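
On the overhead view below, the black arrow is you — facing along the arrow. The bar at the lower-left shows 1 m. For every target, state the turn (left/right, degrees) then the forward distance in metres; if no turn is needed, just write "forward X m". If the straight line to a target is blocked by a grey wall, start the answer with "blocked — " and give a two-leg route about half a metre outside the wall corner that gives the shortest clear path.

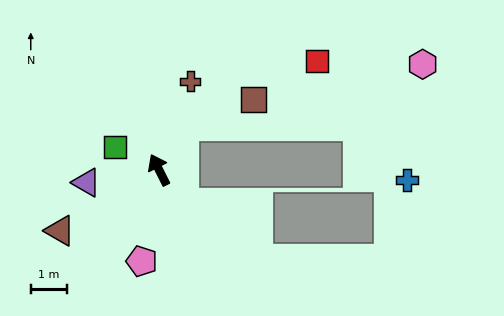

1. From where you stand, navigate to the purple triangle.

turn left 73°, forward 2.0 m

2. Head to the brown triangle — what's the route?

turn left 95°, forward 3.2 m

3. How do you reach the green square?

turn left 36°, forward 1.4 m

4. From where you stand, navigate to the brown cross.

turn right 46°, forward 2.6 m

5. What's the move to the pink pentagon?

turn left 143°, forward 2.6 m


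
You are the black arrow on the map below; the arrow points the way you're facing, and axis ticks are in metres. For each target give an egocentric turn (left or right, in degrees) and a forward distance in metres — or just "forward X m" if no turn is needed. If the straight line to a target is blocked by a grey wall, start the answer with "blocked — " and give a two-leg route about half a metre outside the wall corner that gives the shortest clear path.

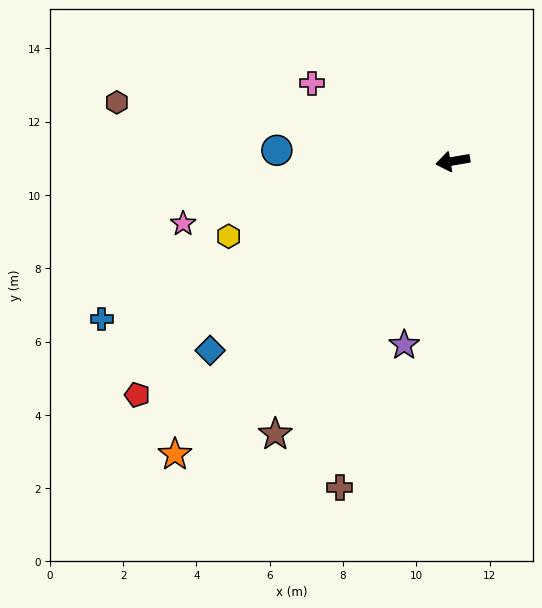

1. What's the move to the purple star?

turn left 66°, forward 5.2 m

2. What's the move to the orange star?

turn left 37°, forward 11.0 m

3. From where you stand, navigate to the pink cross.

turn right 39°, forward 4.4 m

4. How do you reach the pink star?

turn left 3°, forward 7.6 m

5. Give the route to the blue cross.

turn left 15°, forward 10.5 m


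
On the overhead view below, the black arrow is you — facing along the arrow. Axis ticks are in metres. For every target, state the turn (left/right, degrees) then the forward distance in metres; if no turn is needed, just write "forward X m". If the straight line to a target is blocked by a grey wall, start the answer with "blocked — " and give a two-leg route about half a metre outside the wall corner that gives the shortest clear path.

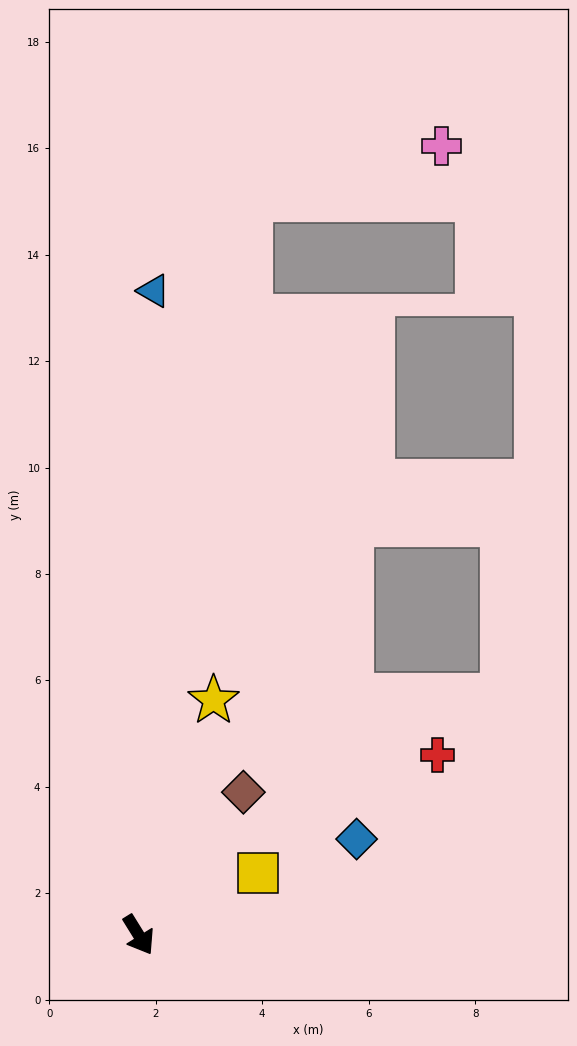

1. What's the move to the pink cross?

blocked — turn left 140°, forward 14.0 m, then turn right 66°, forward 3.7 m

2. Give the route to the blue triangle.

turn left 147°, forward 12.1 m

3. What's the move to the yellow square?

turn left 86°, forward 2.5 m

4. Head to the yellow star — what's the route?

turn left 131°, forward 4.6 m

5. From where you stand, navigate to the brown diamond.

turn left 112°, forward 3.3 m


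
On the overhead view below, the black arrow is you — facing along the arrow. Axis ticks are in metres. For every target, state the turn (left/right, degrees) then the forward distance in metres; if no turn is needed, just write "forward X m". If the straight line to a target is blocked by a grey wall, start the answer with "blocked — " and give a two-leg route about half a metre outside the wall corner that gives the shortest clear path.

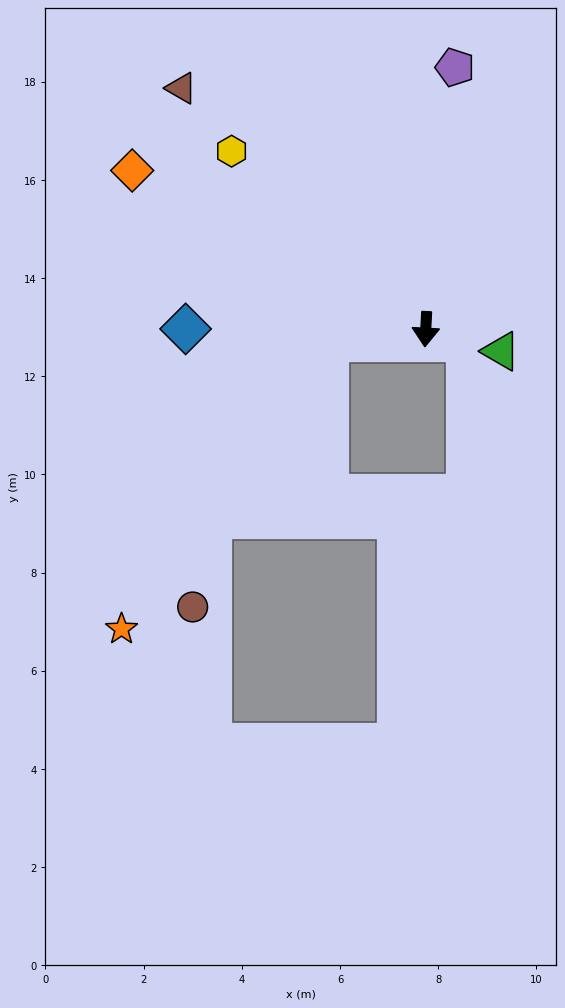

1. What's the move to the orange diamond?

turn right 115°, forward 6.8 m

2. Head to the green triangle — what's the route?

turn left 77°, forward 1.6 m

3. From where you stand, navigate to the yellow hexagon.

turn right 130°, forward 5.4 m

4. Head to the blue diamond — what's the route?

turn right 87°, forward 4.9 m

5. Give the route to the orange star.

blocked — turn right 81°, forward 2.0 m, then turn left 48°, forward 7.2 m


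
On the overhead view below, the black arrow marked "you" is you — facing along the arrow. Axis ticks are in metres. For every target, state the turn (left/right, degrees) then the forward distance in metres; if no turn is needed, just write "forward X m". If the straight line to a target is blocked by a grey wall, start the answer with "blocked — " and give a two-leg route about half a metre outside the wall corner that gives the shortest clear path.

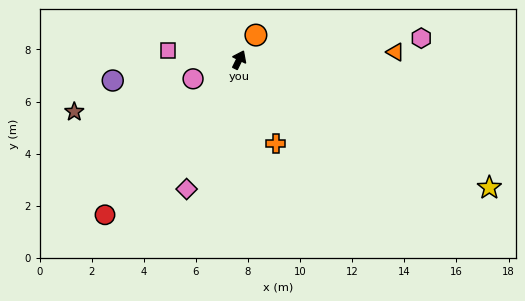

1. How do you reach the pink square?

turn left 109°, forward 2.8 m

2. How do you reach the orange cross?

turn right 130°, forward 3.5 m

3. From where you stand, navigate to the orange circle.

turn right 8°, forward 1.1 m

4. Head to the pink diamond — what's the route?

turn right 176°, forward 5.4 m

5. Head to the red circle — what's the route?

turn left 165°, forward 7.9 m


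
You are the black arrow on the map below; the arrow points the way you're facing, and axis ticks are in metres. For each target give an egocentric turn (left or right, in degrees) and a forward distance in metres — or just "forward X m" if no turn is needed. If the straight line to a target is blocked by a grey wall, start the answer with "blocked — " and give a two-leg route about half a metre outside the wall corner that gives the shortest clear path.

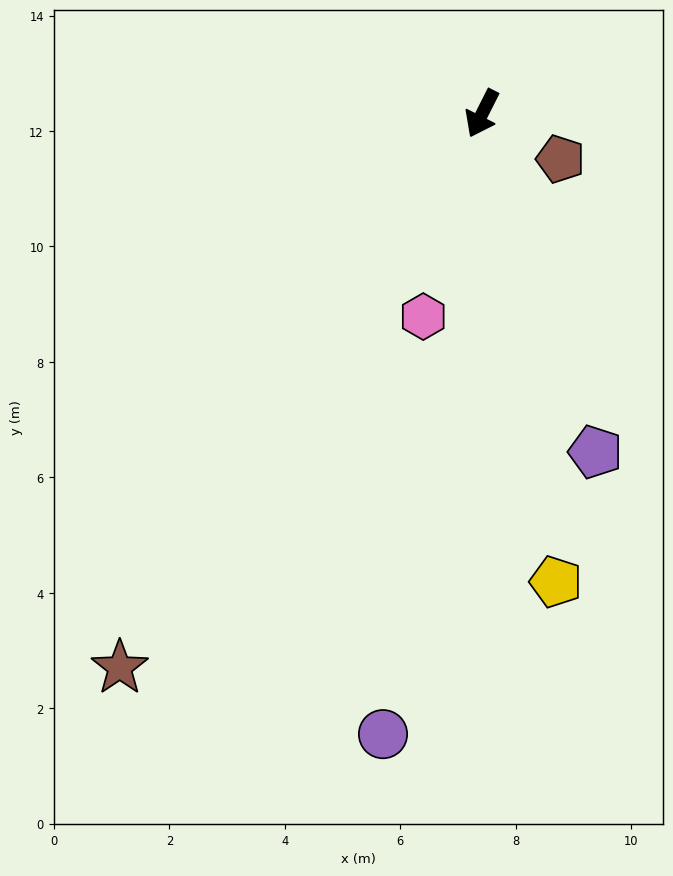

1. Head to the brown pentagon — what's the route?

turn left 87°, forward 1.6 m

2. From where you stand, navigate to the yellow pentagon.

turn left 36°, forward 8.2 m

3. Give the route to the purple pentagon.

turn left 45°, forward 6.2 m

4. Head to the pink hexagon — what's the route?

turn left 11°, forward 3.7 m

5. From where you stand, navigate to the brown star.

turn right 6°, forward 11.5 m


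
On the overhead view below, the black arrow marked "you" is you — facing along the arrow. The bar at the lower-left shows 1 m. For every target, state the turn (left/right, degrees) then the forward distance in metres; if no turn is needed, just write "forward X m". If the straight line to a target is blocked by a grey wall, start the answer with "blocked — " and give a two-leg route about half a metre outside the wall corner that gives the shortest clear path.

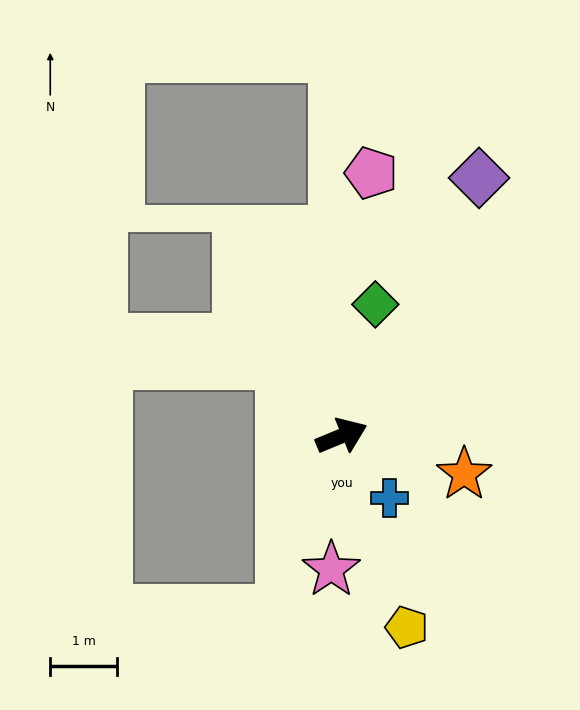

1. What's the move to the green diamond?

turn left 53°, forward 2.0 m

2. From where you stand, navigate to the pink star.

turn right 117°, forward 2.0 m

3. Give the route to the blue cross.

turn right 75°, forward 1.2 m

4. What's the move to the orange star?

turn right 40°, forward 1.9 m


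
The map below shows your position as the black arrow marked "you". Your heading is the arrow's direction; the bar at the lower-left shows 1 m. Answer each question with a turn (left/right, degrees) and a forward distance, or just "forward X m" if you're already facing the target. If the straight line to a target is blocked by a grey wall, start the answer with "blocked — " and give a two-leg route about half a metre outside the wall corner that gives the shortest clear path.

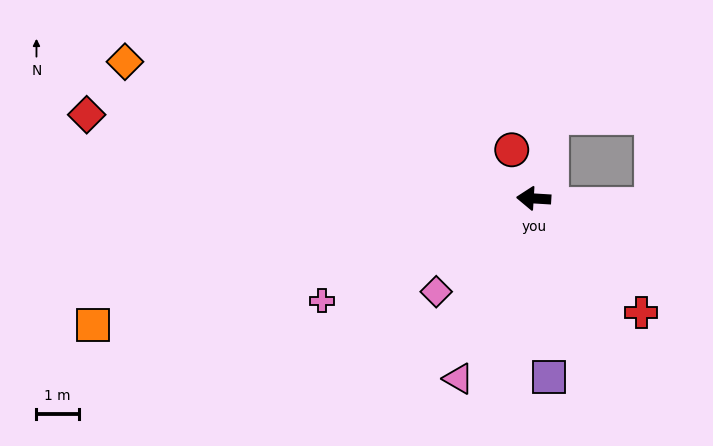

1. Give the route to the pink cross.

turn left 29°, forward 5.5 m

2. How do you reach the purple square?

turn left 98°, forward 4.2 m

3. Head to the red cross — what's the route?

turn left 137°, forward 3.7 m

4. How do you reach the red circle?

turn right 62°, forward 1.3 m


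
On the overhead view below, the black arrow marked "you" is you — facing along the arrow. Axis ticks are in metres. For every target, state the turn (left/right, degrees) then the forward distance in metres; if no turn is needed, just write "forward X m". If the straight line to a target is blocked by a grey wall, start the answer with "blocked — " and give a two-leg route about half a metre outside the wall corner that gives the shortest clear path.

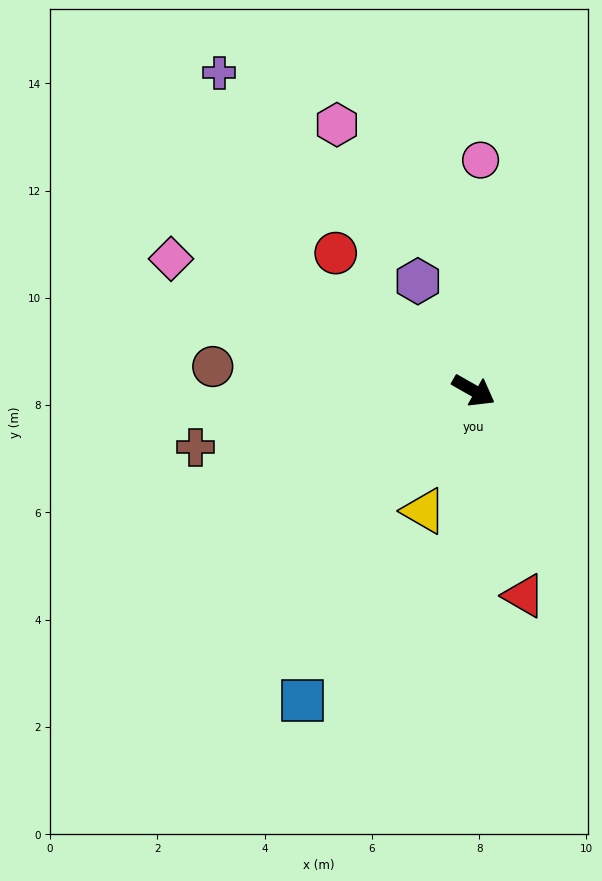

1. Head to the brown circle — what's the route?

turn right 156°, forward 4.9 m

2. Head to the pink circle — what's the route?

turn left 118°, forward 4.3 m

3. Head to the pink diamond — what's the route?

turn right 174°, forward 6.2 m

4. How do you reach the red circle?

turn left 165°, forward 3.6 m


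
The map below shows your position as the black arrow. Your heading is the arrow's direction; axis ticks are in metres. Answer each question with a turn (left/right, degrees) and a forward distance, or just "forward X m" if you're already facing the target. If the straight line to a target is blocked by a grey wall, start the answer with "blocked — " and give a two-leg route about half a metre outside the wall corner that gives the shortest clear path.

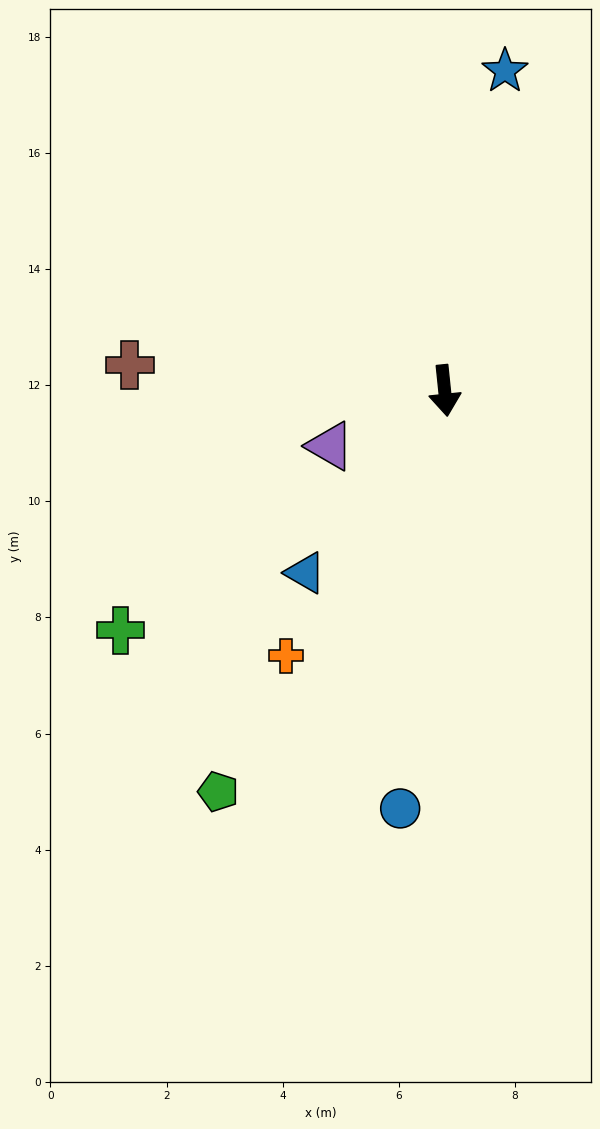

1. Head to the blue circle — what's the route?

turn right 12°, forward 7.2 m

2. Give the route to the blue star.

turn left 163°, forward 5.6 m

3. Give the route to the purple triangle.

turn right 70°, forward 2.2 m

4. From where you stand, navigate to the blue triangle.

turn right 43°, forward 3.9 m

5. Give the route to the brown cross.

turn right 100°, forward 5.4 m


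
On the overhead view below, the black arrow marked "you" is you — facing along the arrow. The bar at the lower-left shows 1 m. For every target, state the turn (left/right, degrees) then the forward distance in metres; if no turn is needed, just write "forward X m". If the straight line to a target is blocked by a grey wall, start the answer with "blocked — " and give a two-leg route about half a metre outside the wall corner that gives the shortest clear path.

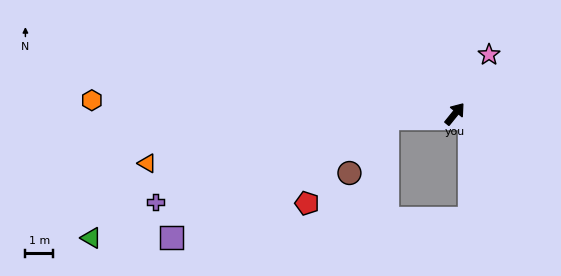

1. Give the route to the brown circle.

blocked — turn left 133°, forward 2.5 m, then turn left 51°, forward 2.4 m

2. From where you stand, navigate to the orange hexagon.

turn left 127°, forward 13.1 m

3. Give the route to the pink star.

turn left 9°, forward 2.5 m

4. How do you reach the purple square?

blocked — turn left 133°, forward 2.5 m, then turn left 25°, forward 8.9 m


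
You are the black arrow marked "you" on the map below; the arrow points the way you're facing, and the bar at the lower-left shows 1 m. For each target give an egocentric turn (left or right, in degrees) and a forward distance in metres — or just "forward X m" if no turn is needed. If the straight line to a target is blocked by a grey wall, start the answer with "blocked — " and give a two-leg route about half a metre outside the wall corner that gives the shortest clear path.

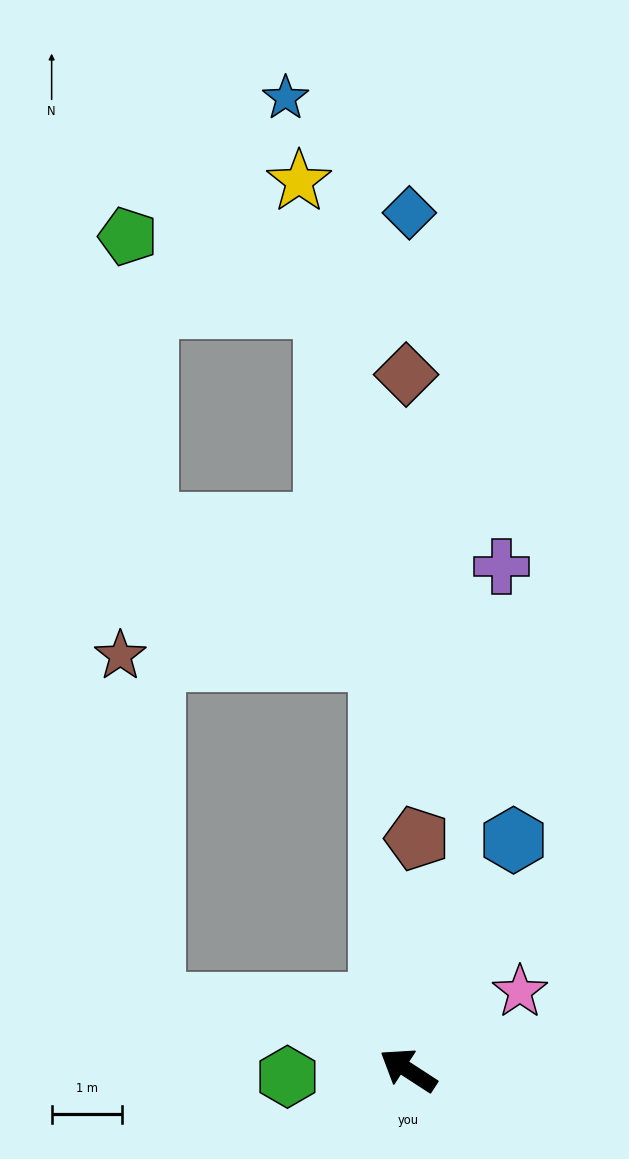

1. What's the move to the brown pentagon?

turn right 59°, forward 3.3 m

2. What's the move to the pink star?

turn right 112°, forward 1.9 m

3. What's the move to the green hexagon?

turn left 36°, forward 1.7 m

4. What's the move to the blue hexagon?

turn right 82°, forward 3.6 m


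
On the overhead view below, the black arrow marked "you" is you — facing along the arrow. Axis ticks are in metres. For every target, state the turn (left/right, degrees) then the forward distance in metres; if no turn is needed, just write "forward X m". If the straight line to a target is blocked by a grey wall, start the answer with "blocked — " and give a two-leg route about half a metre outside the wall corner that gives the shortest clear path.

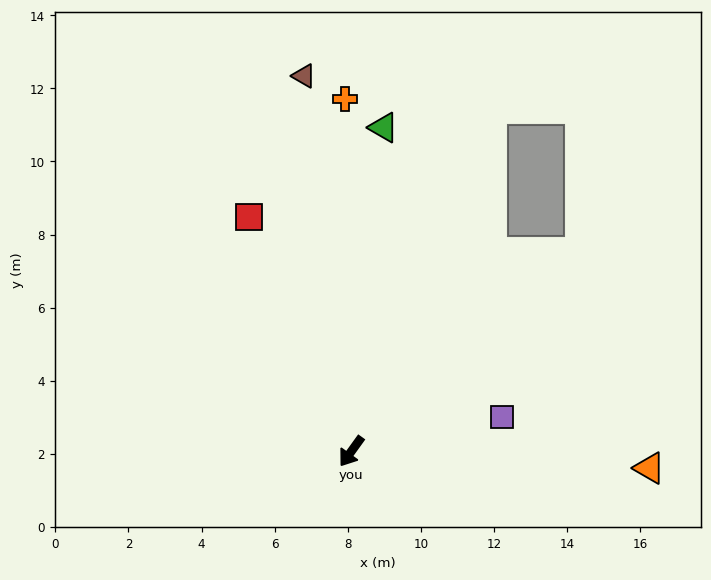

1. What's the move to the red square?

turn right 121°, forward 7.0 m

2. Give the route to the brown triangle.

turn right 137°, forward 10.4 m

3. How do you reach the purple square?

turn left 139°, forward 4.2 m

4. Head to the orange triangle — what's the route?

turn left 123°, forward 8.2 m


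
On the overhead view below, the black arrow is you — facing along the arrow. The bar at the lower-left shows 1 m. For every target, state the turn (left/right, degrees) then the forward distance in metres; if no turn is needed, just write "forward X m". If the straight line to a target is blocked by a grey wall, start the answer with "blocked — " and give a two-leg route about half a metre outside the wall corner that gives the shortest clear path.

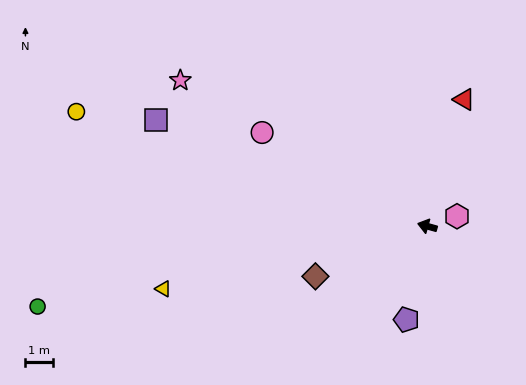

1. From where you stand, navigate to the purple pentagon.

turn left 93°, forward 3.5 m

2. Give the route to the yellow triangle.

turn left 29°, forward 10.0 m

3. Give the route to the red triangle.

turn right 91°, forward 4.9 m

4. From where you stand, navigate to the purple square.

turn right 6°, forward 10.7 m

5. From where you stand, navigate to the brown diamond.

turn left 40°, forward 4.5 m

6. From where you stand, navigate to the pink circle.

turn right 14°, forward 7.0 m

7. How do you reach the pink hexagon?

turn right 146°, forward 1.2 m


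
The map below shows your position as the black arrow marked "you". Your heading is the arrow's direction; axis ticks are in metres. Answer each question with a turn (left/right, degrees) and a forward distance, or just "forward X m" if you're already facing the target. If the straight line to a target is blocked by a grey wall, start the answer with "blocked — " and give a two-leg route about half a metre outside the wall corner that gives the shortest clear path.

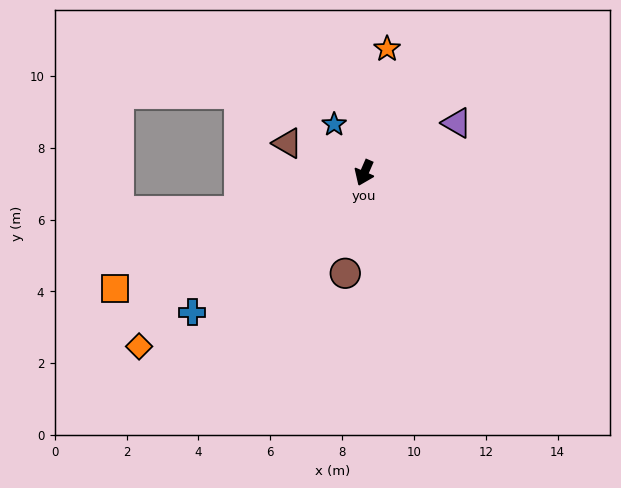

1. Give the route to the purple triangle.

turn left 142°, forward 2.9 m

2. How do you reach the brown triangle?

turn right 88°, forward 2.3 m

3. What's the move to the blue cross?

turn right 27°, forward 6.2 m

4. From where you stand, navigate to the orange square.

turn right 42°, forward 7.6 m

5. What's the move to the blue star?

turn right 125°, forward 1.6 m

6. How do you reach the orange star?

turn right 167°, forward 3.5 m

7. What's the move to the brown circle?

turn left 13°, forward 2.8 m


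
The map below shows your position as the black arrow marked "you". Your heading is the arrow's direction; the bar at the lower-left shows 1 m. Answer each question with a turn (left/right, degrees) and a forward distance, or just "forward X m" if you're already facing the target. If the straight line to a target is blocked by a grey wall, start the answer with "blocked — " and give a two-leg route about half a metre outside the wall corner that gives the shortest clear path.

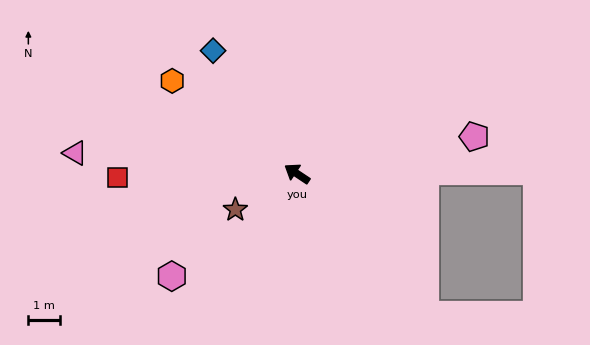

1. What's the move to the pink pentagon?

turn right 135°, forward 5.7 m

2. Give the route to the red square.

turn left 35°, forward 5.6 m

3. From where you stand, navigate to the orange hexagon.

turn right 3°, forward 4.9 m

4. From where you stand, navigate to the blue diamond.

turn right 22°, forward 4.6 m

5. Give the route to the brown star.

turn left 64°, forward 2.2 m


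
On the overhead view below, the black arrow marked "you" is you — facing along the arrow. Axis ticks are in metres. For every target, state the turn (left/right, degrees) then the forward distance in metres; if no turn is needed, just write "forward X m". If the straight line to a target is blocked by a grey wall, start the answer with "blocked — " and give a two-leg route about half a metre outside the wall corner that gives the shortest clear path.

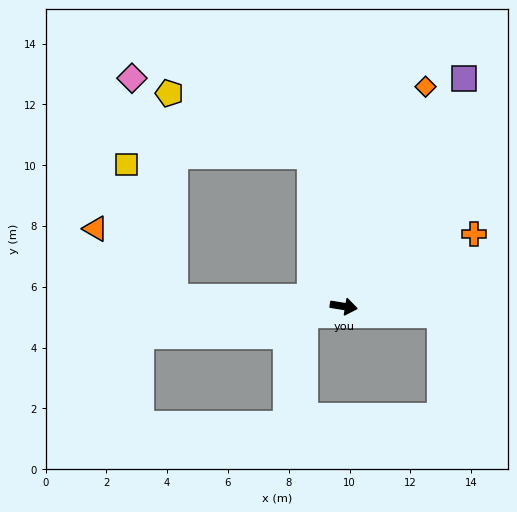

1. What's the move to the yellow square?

blocked — turn right 174°, forward 5.5 m, then turn right 66°, forward 4.6 m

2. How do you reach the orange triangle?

blocked — turn right 174°, forward 5.5 m, then turn right 37°, forward 3.5 m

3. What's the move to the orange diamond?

turn left 79°, forward 7.7 m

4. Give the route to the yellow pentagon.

blocked — turn left 112°, forward 5.1 m, then turn left 53°, forward 5.1 m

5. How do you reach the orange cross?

turn left 38°, forward 4.9 m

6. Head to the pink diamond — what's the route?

blocked — turn right 174°, forward 5.5 m, then turn right 75°, forward 7.3 m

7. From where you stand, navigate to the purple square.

turn left 71°, forward 8.5 m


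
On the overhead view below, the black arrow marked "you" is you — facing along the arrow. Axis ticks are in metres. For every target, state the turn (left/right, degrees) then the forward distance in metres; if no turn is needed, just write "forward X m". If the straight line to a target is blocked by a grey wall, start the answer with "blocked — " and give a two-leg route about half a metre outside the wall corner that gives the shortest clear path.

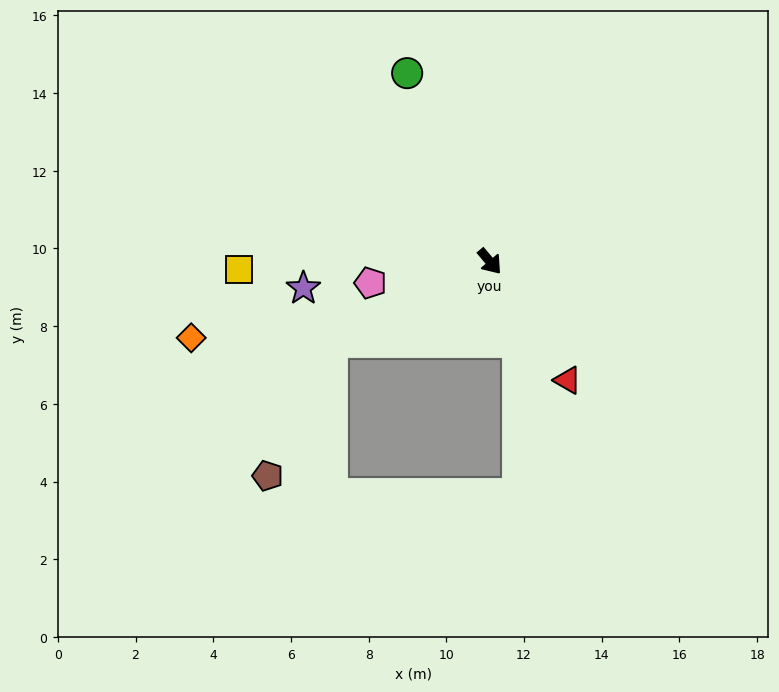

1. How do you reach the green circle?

turn left 164°, forward 5.3 m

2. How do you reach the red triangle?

turn right 7°, forward 3.7 m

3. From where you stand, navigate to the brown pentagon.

blocked — turn right 103°, forward 4.6 m, then turn left 38°, forward 3.8 m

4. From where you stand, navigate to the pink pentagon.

turn right 120°, forward 3.1 m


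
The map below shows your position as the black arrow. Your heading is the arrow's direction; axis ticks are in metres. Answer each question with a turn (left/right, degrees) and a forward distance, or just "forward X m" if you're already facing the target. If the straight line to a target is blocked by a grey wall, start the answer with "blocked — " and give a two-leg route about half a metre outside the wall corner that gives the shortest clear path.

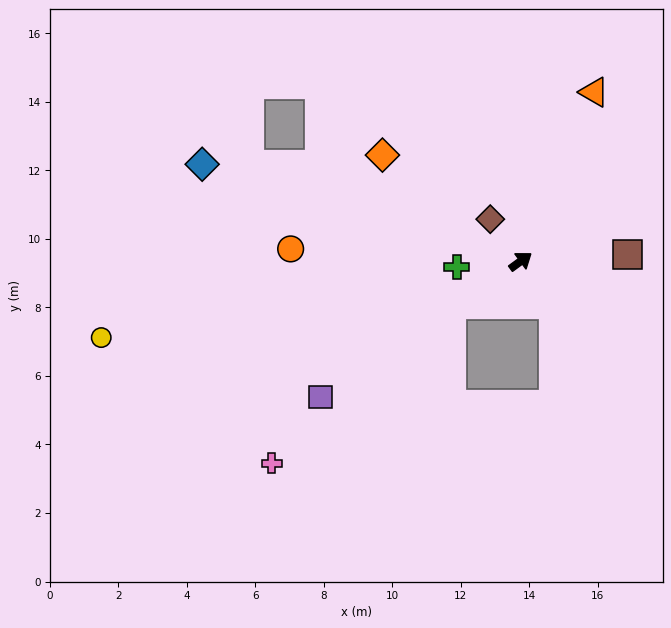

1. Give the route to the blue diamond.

turn left 127°, forward 9.7 m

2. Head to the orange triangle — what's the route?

turn left 30°, forward 5.4 m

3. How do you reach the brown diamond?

turn left 90°, forward 1.5 m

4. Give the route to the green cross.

turn left 149°, forward 1.9 m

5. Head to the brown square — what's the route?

turn right 32°, forward 3.1 m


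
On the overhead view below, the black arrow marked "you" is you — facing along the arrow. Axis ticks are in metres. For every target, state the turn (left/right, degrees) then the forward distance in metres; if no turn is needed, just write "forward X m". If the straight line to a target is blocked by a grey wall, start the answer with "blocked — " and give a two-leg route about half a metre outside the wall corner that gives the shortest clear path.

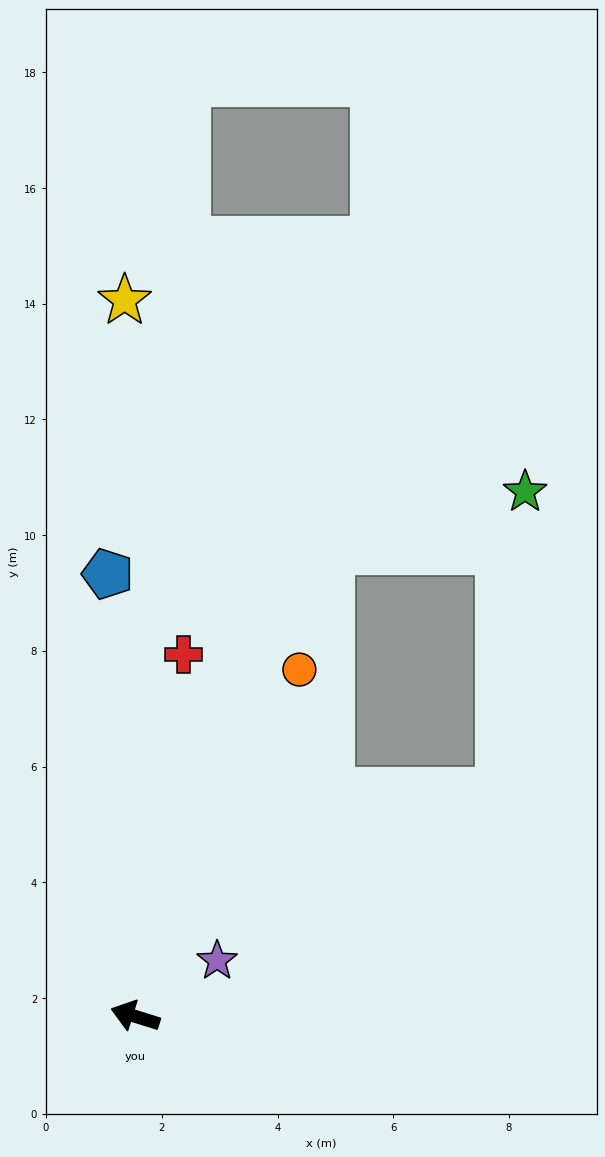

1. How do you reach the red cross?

turn right 80°, forward 6.3 m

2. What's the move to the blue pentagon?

turn right 69°, forward 7.7 m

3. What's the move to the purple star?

turn right 128°, forward 1.7 m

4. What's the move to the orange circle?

turn right 98°, forward 6.6 m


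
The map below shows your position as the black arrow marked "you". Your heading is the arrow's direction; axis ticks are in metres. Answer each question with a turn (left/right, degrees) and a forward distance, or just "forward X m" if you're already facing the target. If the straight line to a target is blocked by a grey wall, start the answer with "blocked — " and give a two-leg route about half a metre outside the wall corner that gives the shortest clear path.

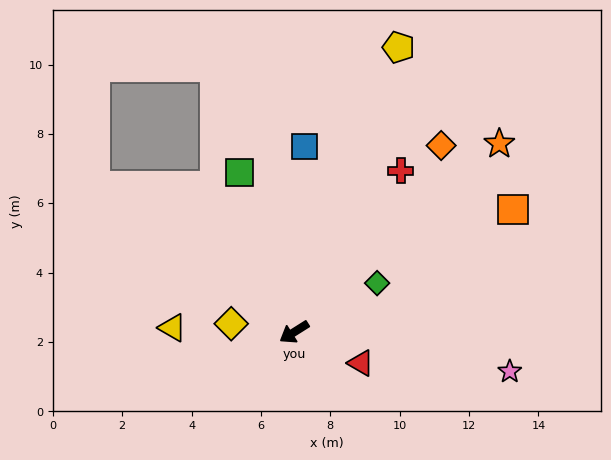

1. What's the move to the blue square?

turn right 125°, forward 5.4 m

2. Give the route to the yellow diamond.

turn right 40°, forward 1.8 m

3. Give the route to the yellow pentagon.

turn right 142°, forward 8.7 m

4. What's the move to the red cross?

turn right 156°, forward 5.6 m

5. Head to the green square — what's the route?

turn right 103°, forward 4.9 m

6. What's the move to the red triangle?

turn left 123°, forward 2.1 m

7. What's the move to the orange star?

turn right 170°, forward 8.0 m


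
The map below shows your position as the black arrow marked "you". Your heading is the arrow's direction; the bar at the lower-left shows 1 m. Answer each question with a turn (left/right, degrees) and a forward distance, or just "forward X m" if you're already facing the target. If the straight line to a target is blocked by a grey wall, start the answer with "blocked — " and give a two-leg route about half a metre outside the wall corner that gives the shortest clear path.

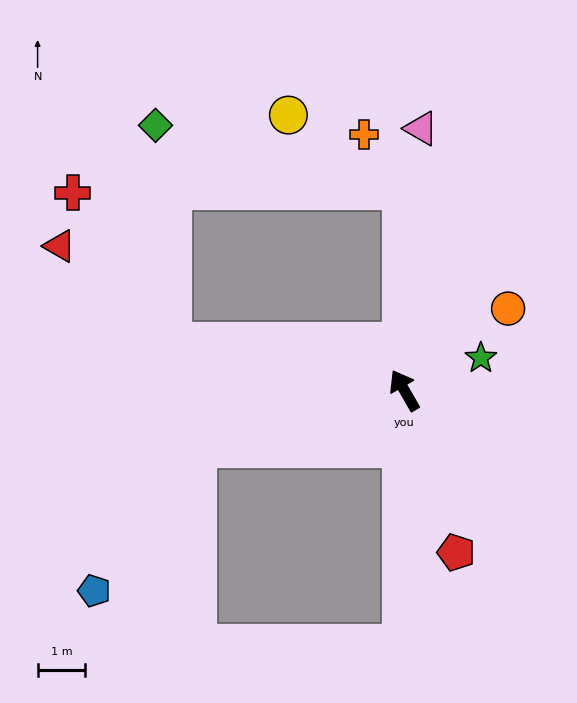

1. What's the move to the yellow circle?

blocked — turn right 29°, forward 4.2 m, then turn left 56°, forward 2.9 m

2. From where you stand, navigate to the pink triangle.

turn right 34°, forward 5.5 m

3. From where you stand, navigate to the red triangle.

blocked — turn left 48°, forward 5.0 m, then turn right 29°, forward 3.1 m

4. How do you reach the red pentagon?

turn left 168°, forward 3.6 m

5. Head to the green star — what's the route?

turn right 97°, forward 1.7 m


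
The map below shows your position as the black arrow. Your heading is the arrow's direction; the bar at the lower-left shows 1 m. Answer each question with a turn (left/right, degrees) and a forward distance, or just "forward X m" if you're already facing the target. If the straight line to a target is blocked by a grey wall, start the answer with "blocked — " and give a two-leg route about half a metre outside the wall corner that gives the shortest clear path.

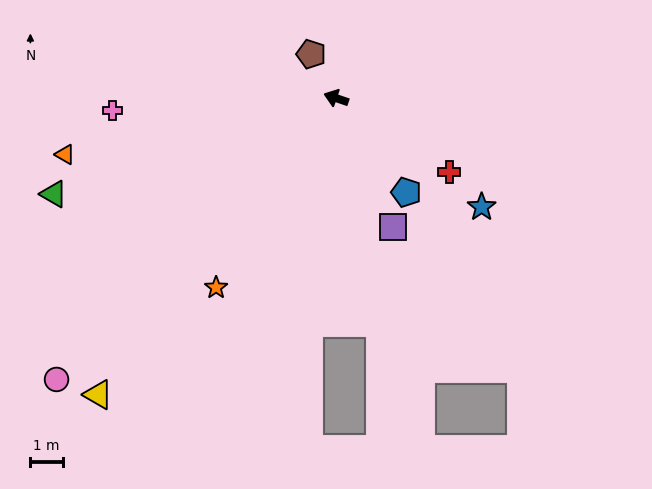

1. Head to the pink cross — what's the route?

turn left 22°, forward 6.9 m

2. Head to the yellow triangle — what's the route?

turn left 70°, forward 11.7 m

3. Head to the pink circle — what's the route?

turn left 64°, forward 12.2 m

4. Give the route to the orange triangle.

turn left 31°, forward 8.5 m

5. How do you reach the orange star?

turn left 76°, forward 6.9 m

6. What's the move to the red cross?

turn left 166°, forward 4.2 m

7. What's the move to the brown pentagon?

turn right 41°, forward 1.6 m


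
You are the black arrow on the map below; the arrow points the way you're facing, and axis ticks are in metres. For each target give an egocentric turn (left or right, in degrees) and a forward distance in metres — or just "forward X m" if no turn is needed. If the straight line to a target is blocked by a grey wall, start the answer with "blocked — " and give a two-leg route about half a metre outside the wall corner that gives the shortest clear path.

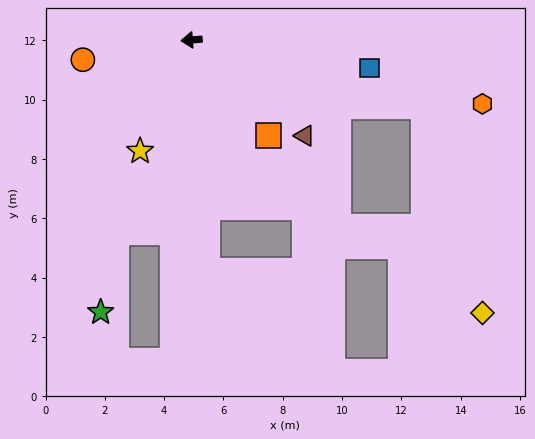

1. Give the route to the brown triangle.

turn left 135°, forward 5.0 m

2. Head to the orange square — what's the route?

turn left 124°, forward 4.1 m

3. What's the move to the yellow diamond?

blocked — turn left 160°, forward 8.1 m, then turn right 58°, forward 7.3 m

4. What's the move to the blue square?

turn left 167°, forward 6.1 m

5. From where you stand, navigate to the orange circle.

turn left 6°, forward 3.7 m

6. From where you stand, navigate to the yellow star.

turn left 61°, forward 4.1 m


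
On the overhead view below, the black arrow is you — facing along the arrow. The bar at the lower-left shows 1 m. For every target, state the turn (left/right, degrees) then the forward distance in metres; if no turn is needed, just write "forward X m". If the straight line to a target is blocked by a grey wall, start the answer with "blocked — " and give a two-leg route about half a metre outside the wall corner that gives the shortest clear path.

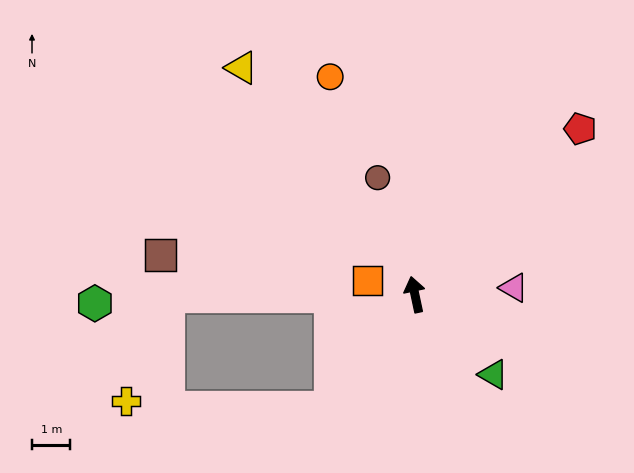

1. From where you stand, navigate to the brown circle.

turn left 6°, forward 3.2 m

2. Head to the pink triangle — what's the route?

turn right 98°, forward 2.6 m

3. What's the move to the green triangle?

turn right 148°, forward 2.9 m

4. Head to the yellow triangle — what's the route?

turn left 25°, forward 7.4 m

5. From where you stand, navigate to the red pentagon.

turn right 57°, forward 6.1 m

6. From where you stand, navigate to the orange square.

turn left 61°, forward 1.3 m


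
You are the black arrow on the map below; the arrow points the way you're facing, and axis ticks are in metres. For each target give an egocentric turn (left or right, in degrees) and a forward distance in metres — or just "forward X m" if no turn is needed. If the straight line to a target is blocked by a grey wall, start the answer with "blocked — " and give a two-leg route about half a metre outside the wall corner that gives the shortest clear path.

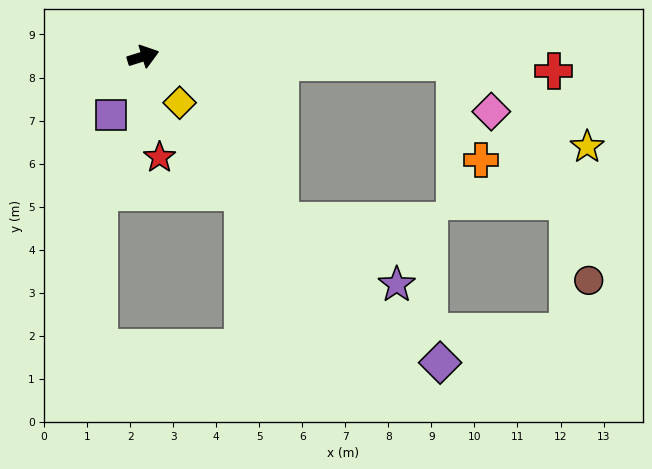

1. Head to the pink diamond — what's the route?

blocked — turn right 18°, forward 7.2 m, then turn right 52°, forward 1.4 m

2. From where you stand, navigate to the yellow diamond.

turn right 69°, forward 1.4 m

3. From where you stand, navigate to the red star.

turn right 98°, forward 2.4 m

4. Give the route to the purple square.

turn right 136°, forward 1.6 m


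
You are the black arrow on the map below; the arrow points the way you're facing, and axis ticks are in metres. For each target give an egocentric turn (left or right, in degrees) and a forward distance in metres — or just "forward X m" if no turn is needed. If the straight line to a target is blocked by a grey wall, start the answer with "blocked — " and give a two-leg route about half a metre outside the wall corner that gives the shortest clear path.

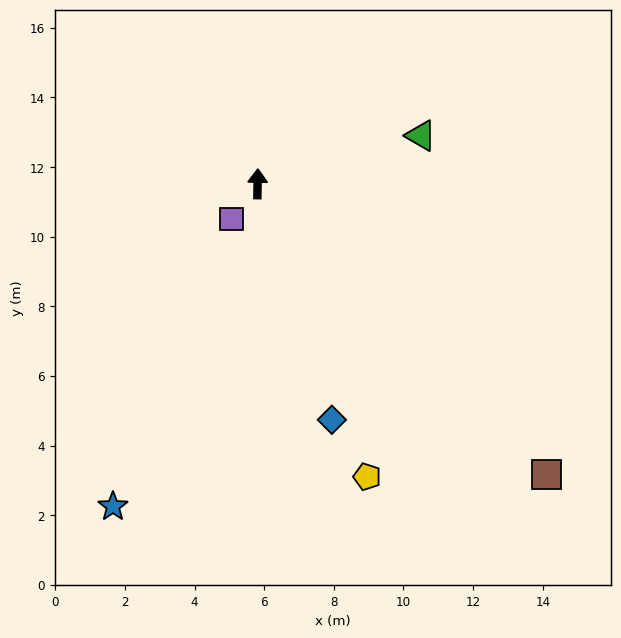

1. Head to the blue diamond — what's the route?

turn right 162°, forward 7.1 m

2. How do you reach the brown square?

turn right 134°, forward 11.8 m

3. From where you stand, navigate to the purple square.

turn left 144°, forward 1.3 m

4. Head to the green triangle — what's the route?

turn right 73°, forward 4.9 m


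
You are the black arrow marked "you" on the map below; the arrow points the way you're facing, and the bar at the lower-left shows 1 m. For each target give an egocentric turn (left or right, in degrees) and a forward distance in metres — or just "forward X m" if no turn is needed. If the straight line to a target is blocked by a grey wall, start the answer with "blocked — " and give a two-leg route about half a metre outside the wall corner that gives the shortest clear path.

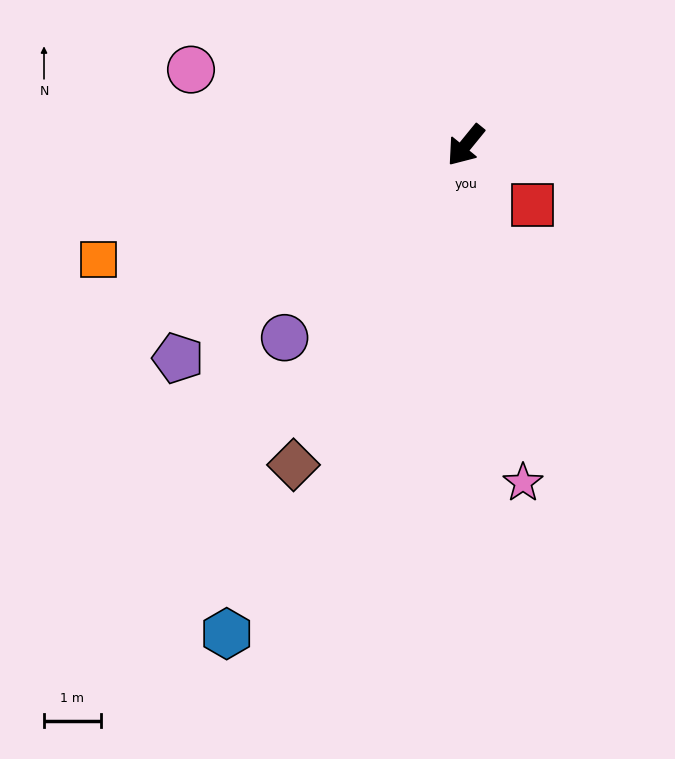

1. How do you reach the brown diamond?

turn left 11°, forward 6.4 m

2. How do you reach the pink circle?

turn right 66°, forward 5.0 m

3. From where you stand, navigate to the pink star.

turn left 49°, forward 6.0 m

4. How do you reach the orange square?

turn right 33°, forward 6.8 m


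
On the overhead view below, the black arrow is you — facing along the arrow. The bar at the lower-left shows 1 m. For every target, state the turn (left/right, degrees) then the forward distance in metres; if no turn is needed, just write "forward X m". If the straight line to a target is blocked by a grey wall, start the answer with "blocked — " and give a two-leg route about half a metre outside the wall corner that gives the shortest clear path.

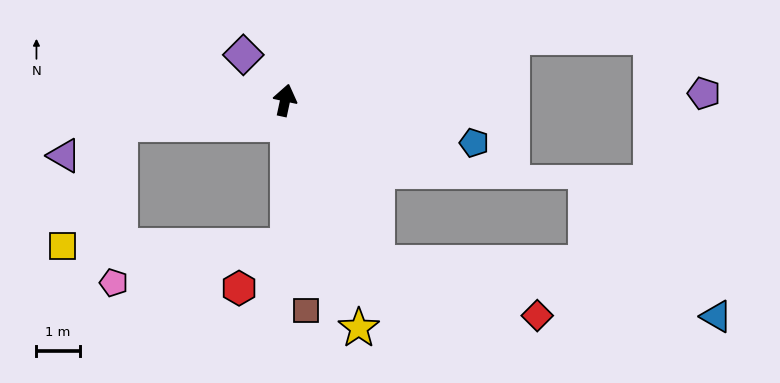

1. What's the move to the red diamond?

blocked — turn right 138°, forward 4.3 m, then turn left 42°, forward 3.9 m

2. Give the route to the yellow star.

turn right 150°, forward 5.5 m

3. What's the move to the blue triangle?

blocked — turn right 138°, forward 4.3 m, then turn left 51°, forward 7.9 m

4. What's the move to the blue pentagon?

turn right 91°, forward 4.5 m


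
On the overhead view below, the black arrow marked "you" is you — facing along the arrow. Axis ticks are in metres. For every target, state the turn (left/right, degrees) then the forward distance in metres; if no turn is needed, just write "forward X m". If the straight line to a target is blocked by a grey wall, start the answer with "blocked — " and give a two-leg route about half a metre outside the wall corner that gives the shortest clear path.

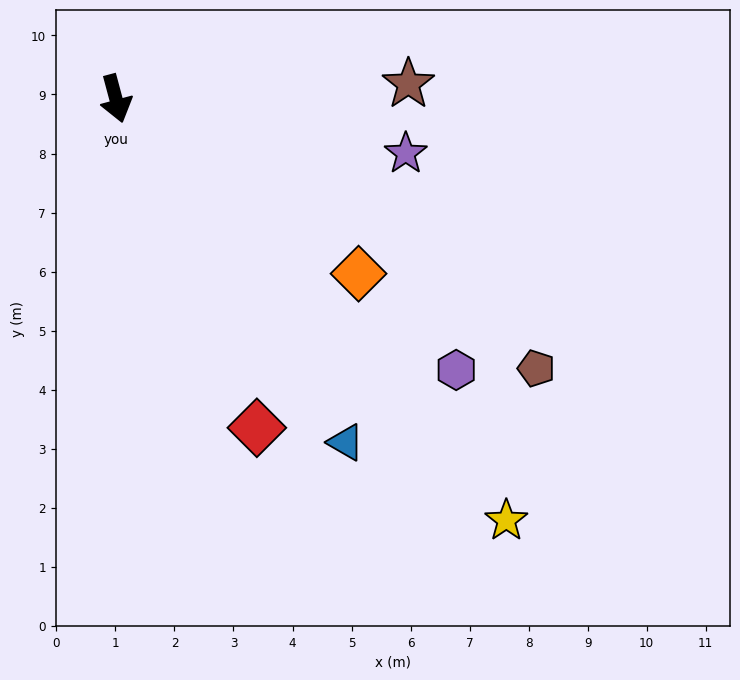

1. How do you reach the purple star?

turn left 64°, forward 5.0 m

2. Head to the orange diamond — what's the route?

turn left 39°, forward 5.1 m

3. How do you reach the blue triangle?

turn left 19°, forward 7.0 m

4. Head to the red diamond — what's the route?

turn left 8°, forward 6.1 m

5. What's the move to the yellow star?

turn left 28°, forward 9.7 m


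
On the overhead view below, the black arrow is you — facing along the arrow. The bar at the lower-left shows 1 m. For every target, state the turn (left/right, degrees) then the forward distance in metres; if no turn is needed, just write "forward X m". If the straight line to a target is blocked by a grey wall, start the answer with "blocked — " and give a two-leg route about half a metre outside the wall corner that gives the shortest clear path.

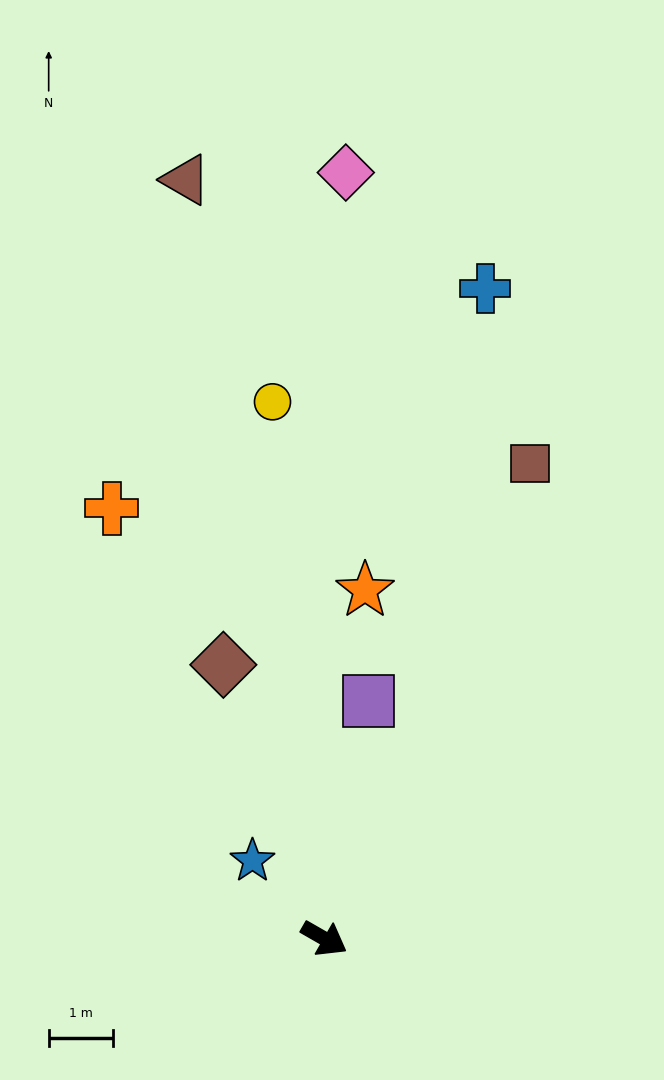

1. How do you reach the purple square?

turn left 109°, forward 3.7 m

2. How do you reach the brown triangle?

turn left 130°, forward 11.9 m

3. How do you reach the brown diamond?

turn left 140°, forward 4.5 m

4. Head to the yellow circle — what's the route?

turn left 125°, forward 8.3 m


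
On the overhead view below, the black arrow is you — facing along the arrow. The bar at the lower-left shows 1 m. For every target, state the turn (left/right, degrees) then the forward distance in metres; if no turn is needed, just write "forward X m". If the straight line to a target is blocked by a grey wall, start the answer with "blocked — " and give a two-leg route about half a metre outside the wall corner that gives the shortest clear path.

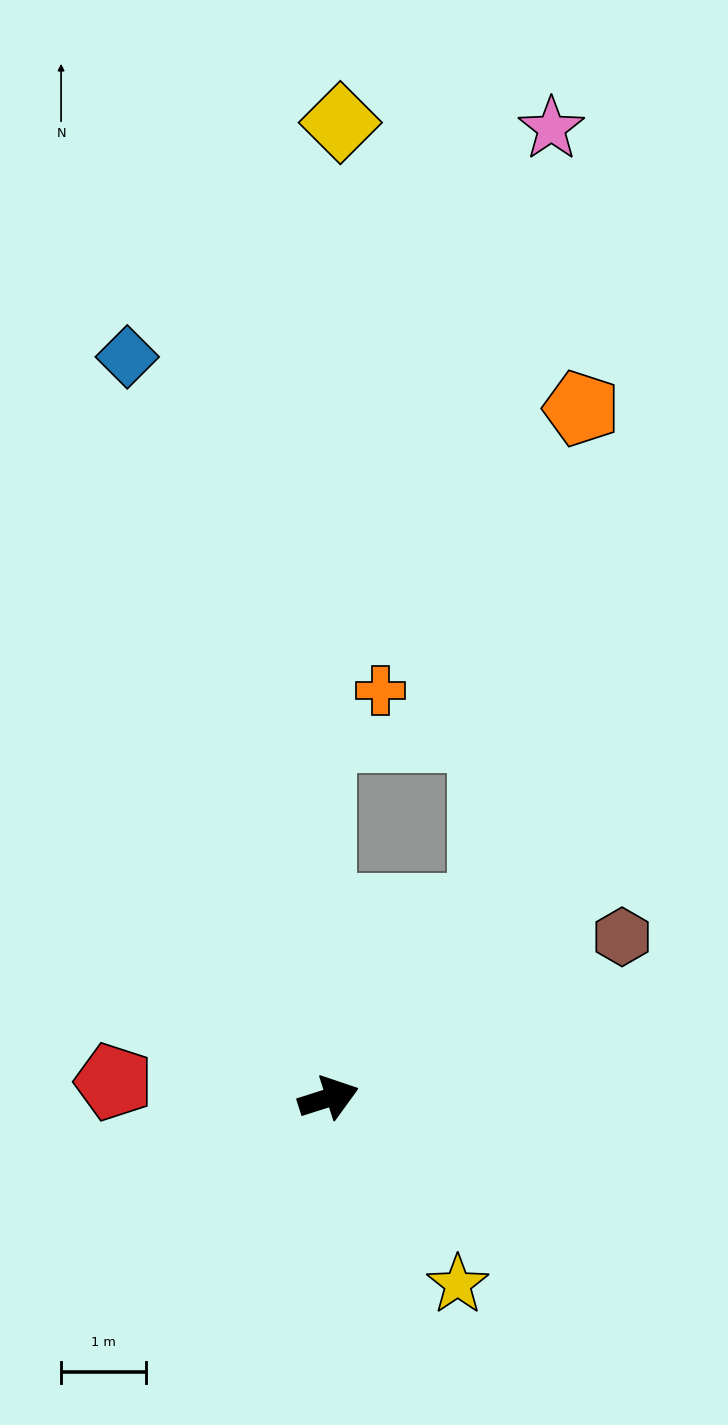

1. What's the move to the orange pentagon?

blocked — turn left 33°, forward 2.9 m, then turn left 28°, forward 6.0 m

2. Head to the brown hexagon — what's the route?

turn left 11°, forward 4.0 m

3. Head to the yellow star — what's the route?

turn right 73°, forward 2.7 m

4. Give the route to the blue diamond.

turn left 88°, forward 9.1 m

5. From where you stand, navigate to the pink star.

blocked — turn left 74°, forward 4.3 m, then turn right 23°, forward 7.7 m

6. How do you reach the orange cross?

blocked — turn left 74°, forward 4.3 m, then turn right 55°, forward 0.9 m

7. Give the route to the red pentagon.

turn left 158°, forward 2.5 m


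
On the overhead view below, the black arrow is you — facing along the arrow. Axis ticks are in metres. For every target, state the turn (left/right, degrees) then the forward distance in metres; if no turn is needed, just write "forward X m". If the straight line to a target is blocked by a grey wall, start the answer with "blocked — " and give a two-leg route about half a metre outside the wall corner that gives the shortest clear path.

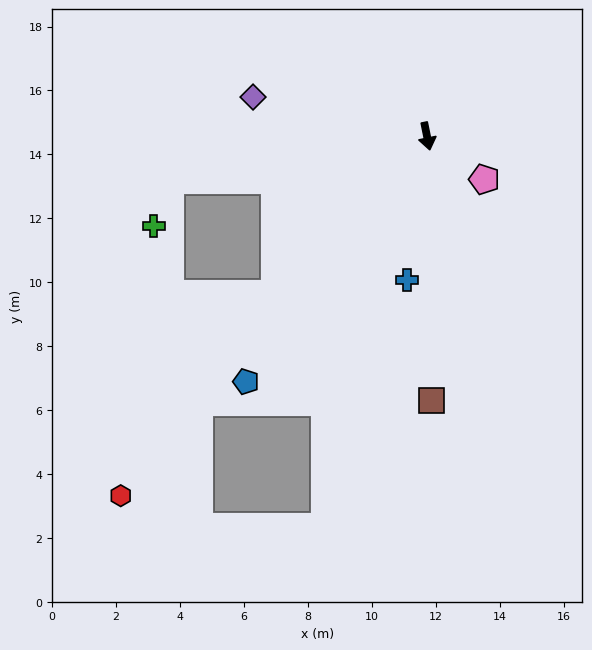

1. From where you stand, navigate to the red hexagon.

turn right 52°, forward 14.8 m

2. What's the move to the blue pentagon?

turn right 48°, forward 9.5 m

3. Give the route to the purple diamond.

turn right 114°, forward 5.6 m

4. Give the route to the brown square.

turn right 11°, forward 8.3 m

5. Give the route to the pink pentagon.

turn left 42°, forward 2.2 m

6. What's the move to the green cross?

blocked — turn right 92°, forward 8.1 m, then turn left 60°, forward 1.5 m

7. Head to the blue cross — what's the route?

turn right 19°, forward 4.5 m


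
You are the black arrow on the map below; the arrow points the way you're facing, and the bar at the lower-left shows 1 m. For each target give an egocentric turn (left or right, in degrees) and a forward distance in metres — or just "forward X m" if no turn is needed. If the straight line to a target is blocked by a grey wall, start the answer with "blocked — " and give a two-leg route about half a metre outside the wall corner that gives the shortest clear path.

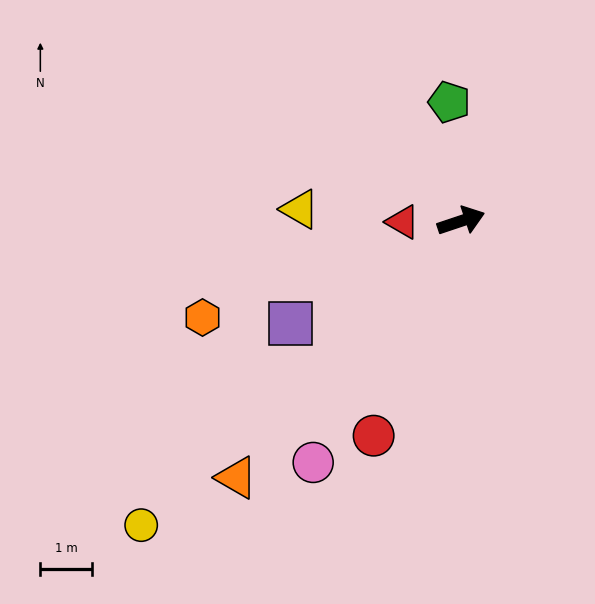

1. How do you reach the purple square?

turn right 167°, forward 3.9 m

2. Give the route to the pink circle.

turn right 140°, forward 5.5 m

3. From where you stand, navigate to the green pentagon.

turn left 77°, forward 2.3 m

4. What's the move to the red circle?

turn right 131°, forward 4.5 m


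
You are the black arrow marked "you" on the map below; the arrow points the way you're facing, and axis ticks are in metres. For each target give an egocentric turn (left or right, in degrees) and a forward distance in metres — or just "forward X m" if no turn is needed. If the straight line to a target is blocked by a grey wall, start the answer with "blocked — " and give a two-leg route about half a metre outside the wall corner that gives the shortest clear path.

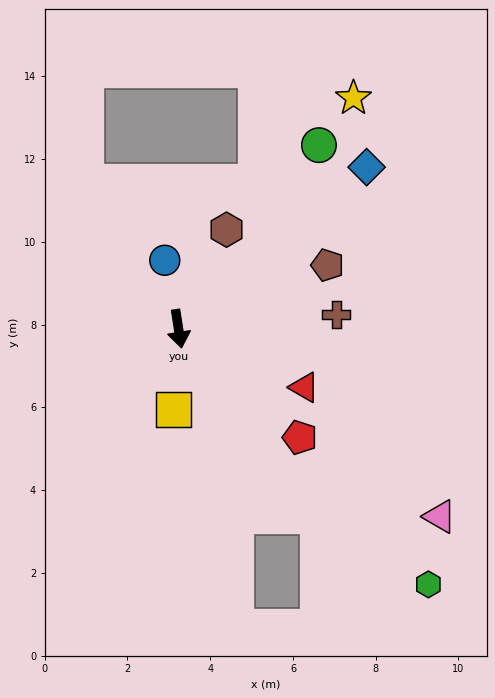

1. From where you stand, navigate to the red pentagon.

turn left 39°, forward 3.9 m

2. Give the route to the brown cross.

turn left 86°, forward 3.8 m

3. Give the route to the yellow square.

turn right 12°, forward 2.0 m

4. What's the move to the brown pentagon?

turn left 104°, forward 3.9 m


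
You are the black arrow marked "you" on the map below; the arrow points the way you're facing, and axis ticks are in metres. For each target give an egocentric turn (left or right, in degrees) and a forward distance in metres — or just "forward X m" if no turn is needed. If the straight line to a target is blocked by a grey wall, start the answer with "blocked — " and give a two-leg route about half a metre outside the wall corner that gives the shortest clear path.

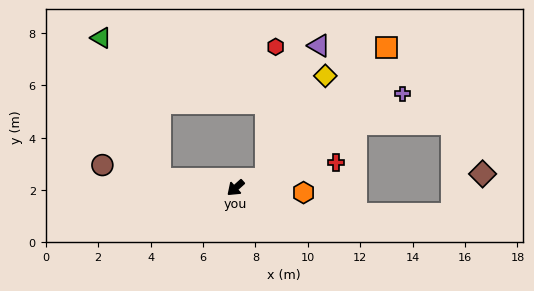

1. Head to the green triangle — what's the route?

blocked — turn right 48°, forward 2.9 m, then turn right 61°, forward 5.8 m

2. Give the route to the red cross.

turn left 152°, forward 4.0 m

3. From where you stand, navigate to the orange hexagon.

turn left 134°, forward 2.6 m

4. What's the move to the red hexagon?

blocked — turn left 154°, forward 1.2 m, then turn left 70°, forward 5.1 m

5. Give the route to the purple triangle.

blocked — turn left 154°, forward 1.2 m, then turn left 53°, forward 5.5 m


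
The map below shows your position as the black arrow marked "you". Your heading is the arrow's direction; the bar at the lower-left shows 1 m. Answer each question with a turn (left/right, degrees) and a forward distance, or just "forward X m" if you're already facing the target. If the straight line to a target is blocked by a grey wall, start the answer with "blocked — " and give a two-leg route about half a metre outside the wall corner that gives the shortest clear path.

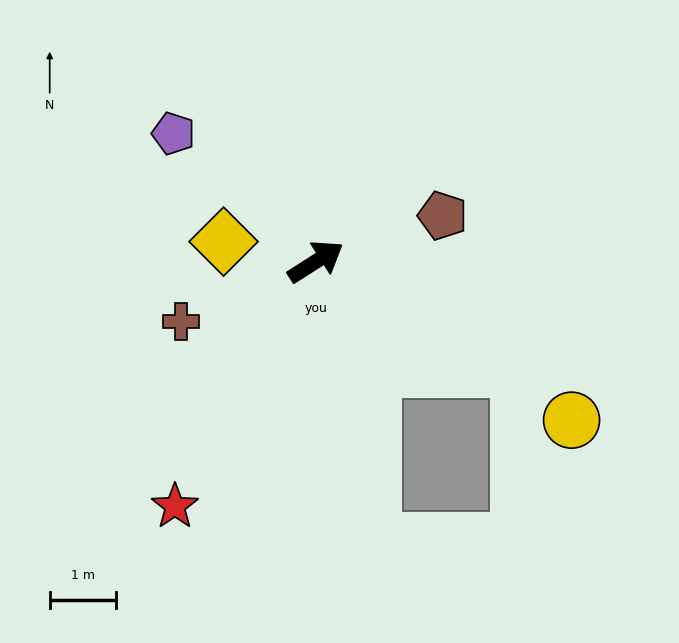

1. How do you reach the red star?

turn right 152°, forward 4.3 m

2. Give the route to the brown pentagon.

turn right 13°, forward 2.0 m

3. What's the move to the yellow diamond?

turn left 135°, forward 1.4 m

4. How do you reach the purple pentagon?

turn left 106°, forward 2.9 m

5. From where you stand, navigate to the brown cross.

turn left 171°, forward 2.2 m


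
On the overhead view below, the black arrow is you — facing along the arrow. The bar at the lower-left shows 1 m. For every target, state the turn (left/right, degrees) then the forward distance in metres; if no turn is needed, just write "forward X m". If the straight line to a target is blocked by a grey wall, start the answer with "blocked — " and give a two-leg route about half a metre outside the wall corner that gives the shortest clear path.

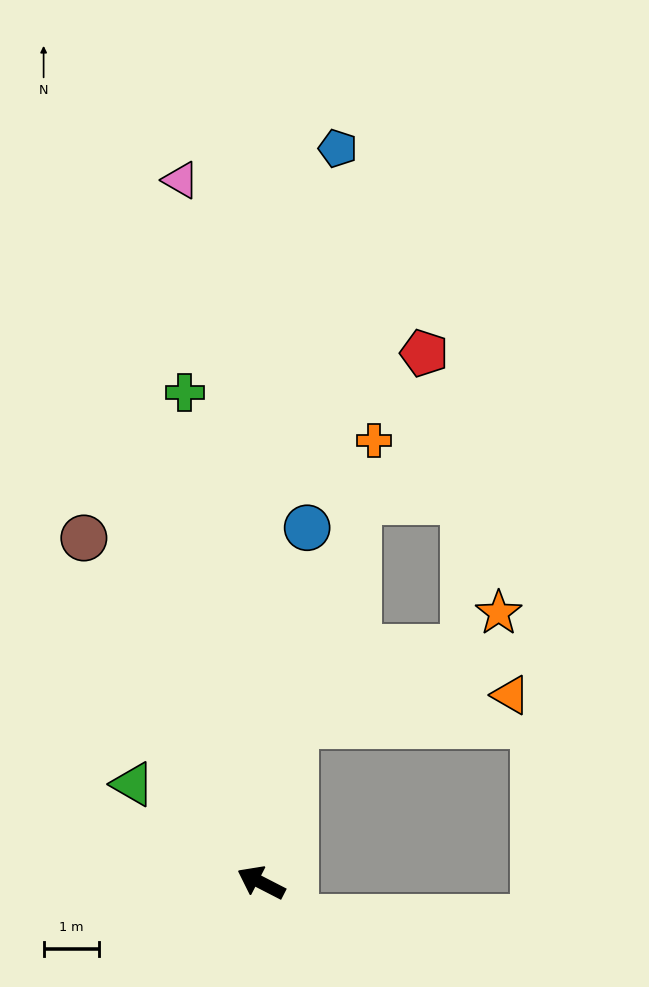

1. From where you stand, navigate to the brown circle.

turn right 36°, forward 7.0 m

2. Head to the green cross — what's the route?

turn right 54°, forward 8.9 m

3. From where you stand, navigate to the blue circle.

turn right 70°, forward 6.4 m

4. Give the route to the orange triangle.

blocked — turn right 75°, forward 2.9 m, then turn right 70°, forward 3.9 m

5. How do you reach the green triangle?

turn right 10°, forward 2.9 m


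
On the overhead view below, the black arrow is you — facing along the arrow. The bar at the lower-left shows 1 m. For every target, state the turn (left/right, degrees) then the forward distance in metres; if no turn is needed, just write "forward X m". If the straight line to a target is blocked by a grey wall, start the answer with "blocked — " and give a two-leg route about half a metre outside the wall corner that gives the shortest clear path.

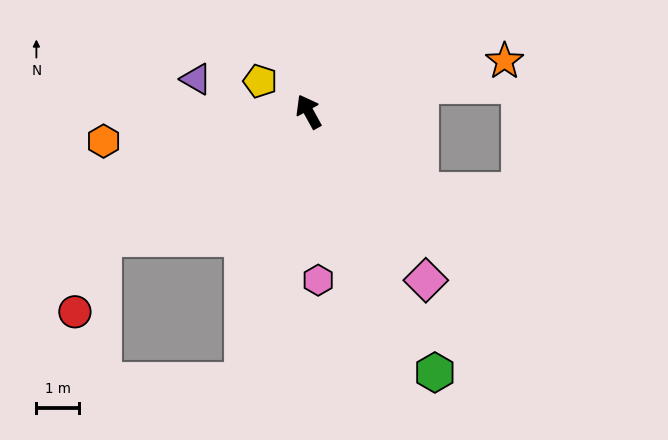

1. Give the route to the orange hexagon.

turn left 69°, forward 4.9 m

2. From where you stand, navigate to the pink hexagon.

turn left 154°, forward 4.0 m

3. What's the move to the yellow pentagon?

turn left 29°, forward 1.3 m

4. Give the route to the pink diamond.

turn right 174°, forward 4.8 m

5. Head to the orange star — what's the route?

turn right 104°, forward 4.8 m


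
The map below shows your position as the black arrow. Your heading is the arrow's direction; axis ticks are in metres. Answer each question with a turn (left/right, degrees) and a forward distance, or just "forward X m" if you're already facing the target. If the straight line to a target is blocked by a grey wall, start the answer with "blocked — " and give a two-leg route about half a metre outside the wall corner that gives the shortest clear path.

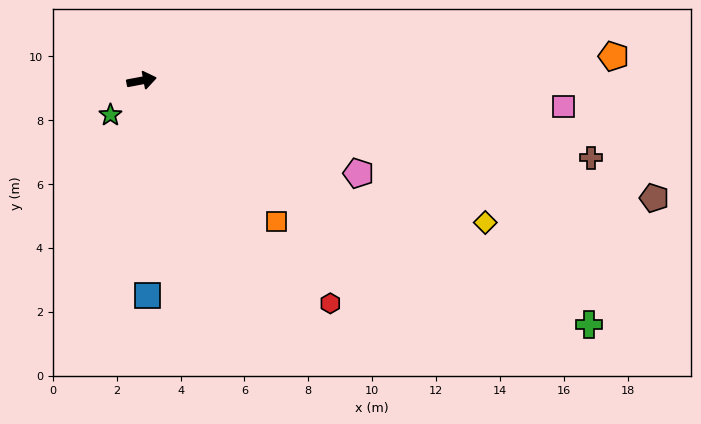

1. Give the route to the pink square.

turn right 14°, forward 13.2 m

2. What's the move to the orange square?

turn right 57°, forward 6.1 m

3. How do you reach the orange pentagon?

turn right 8°, forward 14.8 m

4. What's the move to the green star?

turn right 143°, forward 1.5 m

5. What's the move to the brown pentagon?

turn right 24°, forward 16.5 m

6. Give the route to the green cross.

turn right 39°, forward 15.9 m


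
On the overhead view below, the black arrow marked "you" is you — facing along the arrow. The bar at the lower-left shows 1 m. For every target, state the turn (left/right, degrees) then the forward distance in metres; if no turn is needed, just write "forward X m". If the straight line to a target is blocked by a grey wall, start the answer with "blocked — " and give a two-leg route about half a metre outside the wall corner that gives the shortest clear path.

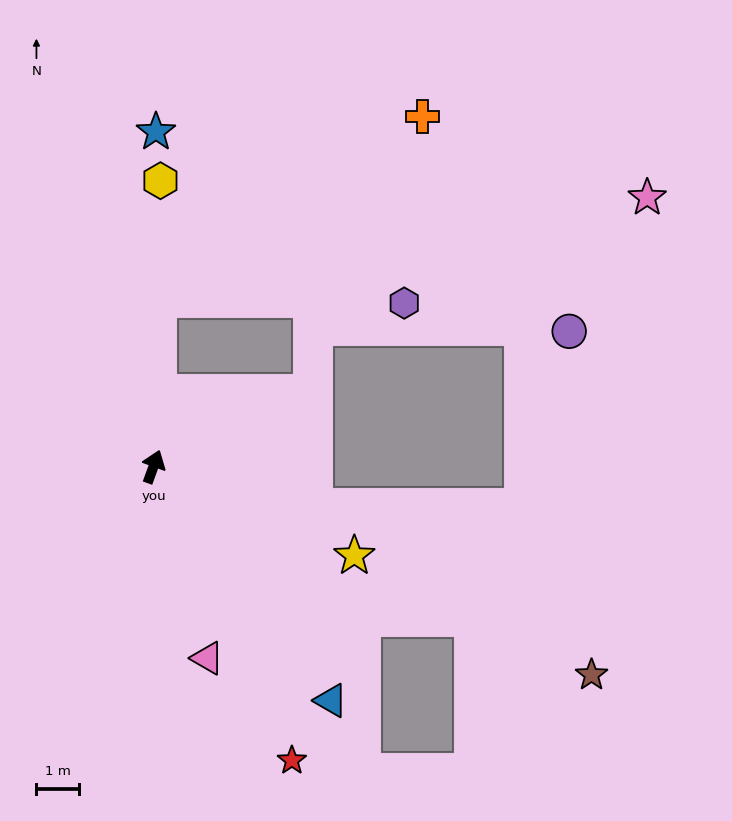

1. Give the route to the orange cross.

blocked — turn left 18°, forward 3.9 m, then turn right 53°, forward 7.5 m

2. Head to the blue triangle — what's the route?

turn right 123°, forward 6.8 m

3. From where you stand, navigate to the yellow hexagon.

turn left 19°, forward 6.7 m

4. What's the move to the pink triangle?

turn right 144°, forward 4.6 m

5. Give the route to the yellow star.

turn right 94°, forward 5.1 m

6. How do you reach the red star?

turn right 135°, forward 7.6 m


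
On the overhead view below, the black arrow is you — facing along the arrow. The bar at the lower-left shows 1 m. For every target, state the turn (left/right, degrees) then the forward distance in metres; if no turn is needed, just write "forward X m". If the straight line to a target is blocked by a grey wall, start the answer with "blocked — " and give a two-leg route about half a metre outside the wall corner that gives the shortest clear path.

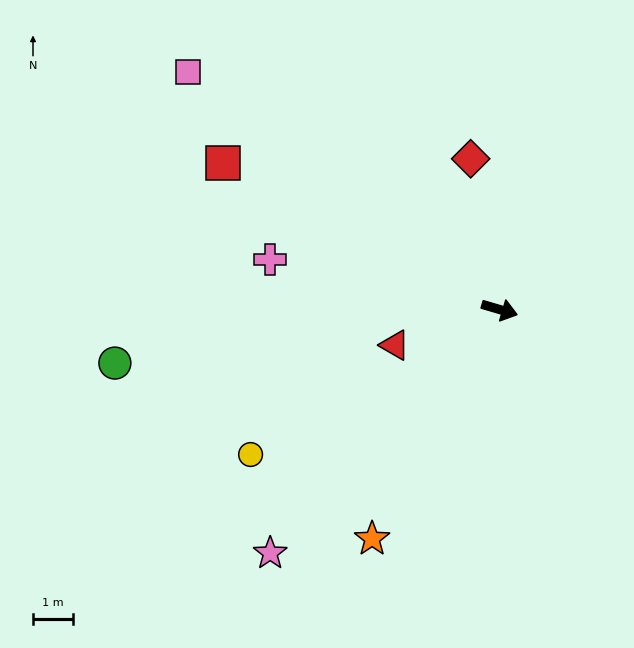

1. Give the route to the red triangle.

turn right 145°, forward 2.8 m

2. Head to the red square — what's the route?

turn left 169°, forward 7.8 m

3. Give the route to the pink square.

turn left 159°, forward 9.8 m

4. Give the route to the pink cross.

turn right 176°, forward 5.9 m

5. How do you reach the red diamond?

turn left 117°, forward 3.8 m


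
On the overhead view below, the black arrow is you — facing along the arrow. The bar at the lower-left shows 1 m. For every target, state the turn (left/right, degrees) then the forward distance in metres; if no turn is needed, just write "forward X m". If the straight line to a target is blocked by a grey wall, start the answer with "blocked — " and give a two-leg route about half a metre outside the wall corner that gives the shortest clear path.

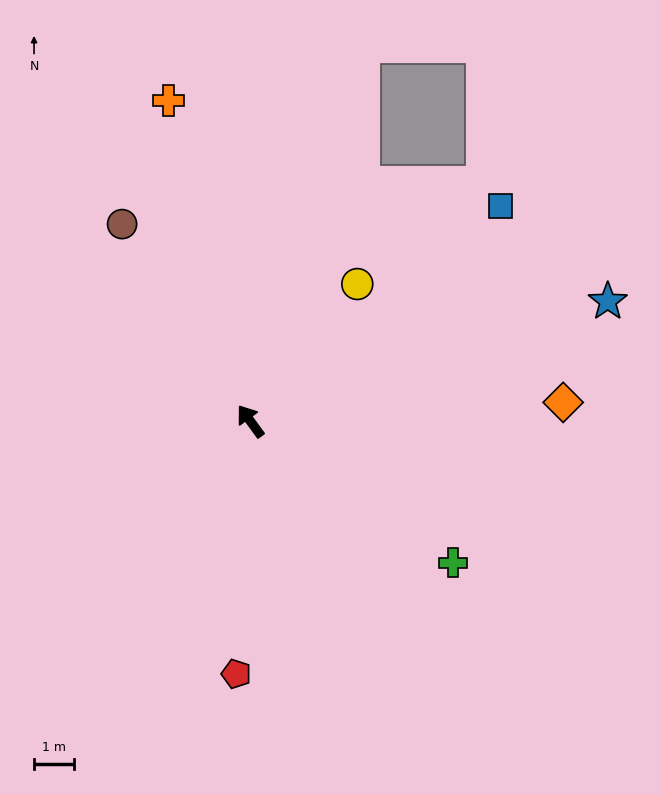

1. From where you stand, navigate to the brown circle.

turn right 3°, forward 5.9 m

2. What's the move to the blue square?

turn right 85°, forward 8.2 m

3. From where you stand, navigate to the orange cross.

turn right 22°, forward 8.3 m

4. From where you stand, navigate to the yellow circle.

turn right 74°, forward 4.3 m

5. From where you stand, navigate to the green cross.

turn right 161°, forward 6.2 m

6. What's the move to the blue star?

turn right 108°, forward 9.4 m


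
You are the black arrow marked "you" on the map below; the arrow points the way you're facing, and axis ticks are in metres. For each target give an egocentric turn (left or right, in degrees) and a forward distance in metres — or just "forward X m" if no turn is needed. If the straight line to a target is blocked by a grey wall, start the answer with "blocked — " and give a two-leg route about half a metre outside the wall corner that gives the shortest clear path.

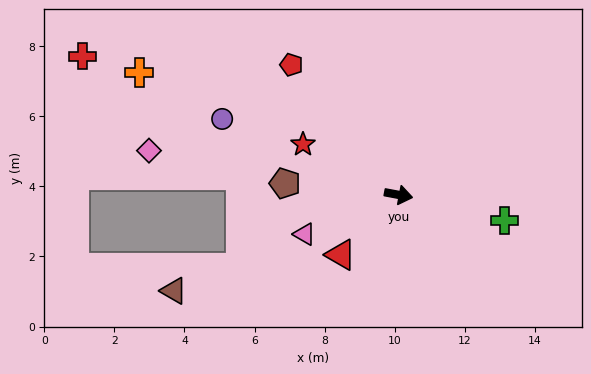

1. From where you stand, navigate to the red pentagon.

turn left 140°, forward 4.8 m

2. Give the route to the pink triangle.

turn right 147°, forward 2.9 m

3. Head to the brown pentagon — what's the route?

turn right 175°, forward 3.3 m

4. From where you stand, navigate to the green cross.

turn right 3°, forward 3.1 m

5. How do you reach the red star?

turn left 163°, forward 3.1 m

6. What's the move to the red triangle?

turn right 123°, forward 2.4 m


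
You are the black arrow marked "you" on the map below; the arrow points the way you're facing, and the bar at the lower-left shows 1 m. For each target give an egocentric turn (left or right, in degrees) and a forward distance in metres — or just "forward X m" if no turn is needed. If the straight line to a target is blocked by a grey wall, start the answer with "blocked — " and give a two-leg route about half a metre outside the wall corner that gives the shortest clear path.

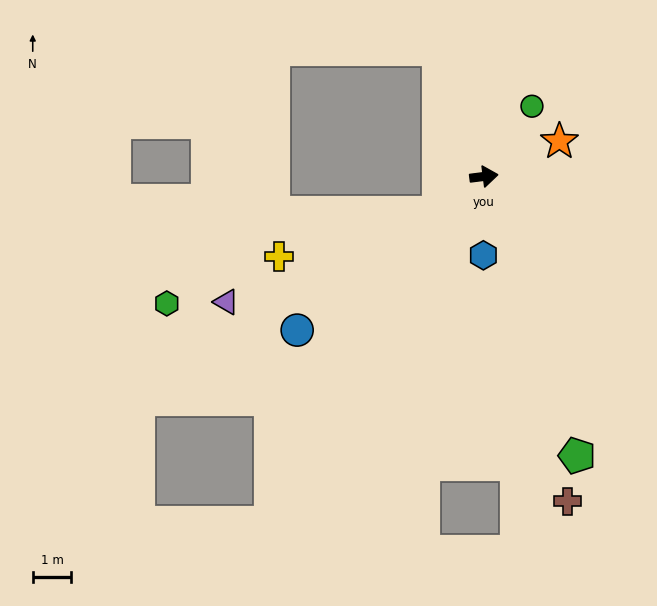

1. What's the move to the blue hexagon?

turn right 98°, forward 2.0 m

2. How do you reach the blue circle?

turn right 148°, forward 6.3 m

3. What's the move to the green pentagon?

turn right 79°, forward 7.6 m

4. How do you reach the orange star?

turn left 18°, forward 2.2 m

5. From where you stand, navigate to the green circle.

turn left 48°, forward 2.2 m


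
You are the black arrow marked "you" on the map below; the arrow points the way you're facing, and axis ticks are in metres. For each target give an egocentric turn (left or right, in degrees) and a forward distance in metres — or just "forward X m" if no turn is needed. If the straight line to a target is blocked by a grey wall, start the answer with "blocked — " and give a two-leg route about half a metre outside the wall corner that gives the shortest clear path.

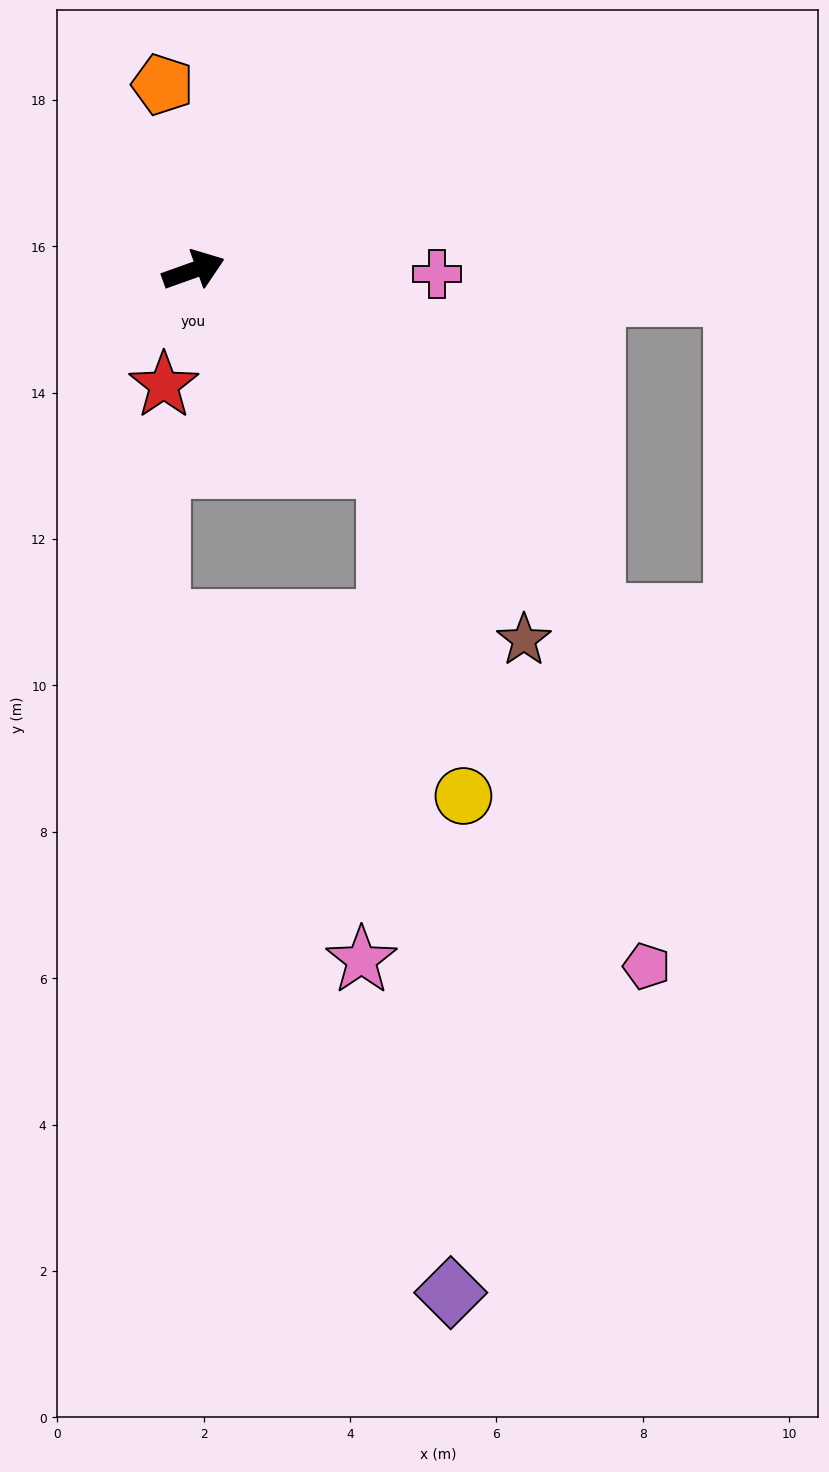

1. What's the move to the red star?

turn right 124°, forward 1.6 m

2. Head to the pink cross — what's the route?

turn right 21°, forward 3.3 m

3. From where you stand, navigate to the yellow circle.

blocked — turn right 65°, forward 3.8 m, then turn right 32°, forward 4.6 m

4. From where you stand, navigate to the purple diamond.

blocked — turn right 65°, forward 3.8 m, then turn right 40°, forward 11.3 m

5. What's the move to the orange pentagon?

turn left 80°, forward 2.6 m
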